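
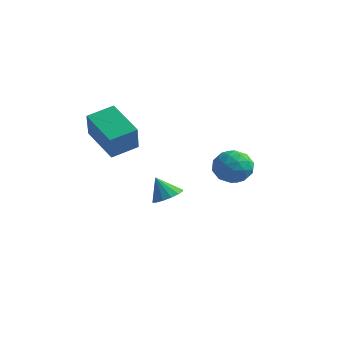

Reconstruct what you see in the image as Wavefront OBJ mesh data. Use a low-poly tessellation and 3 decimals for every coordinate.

v -2.491 -3.826 3.27
v -1.967 -4.533 4.654
v -1.94 -2.618 3.678
v -1.415 -3.325 5.062
v -0.745 -4.315 2.358
v -0.22 -5.022 3.742
v -0.193 -3.107 2.766
v 0.331 -3.814 4.15
v -1.68 0.847 -2.035
v -1.072 0.355 -1.788
v -2.28 0.673 -0.905
v -0.955 0.745 -1.666
v -1.033 1.161 -1.642
v -1.283 1.494 -1.724
v -1.641 1.653 -1.889
v -2.008 1.596 -2.093
v -2.288 1.339 -2.282
v -2.405 0.949 -2.404
v -2.328 0.532 -2.427
v -2.077 0.2 -2.345
v -1.72 0.041 -2.18
v -1.352 0.098 -1.976
v 2.583 0.134 1.412
v 3.425 0.224 1.942
v 2.875 -1.444 1.218
v 3.717 -1.354 1.748
v 2.83 -1.257 2.198
v 2.65 -0.282 2.318
v 3.65 -0.938 0.842
v 3.47 0.037 0.962
v 4.084 -0.439 1.59
v 3.577 -0.635 2.428
v 2.723 -0.585 0.732
v 2.216 -0.781 1.57
v 2.979 0.317 1.694
v 3.321 -1.537 1.466
v 2.8 -1.48 1.73
v 3.295 -1.427 2.042
v 2.523 0.02 1.915
v 3.017 0.073 2.226
v 2.668 -0.797 2.377
v 3.283 -1.293 0.934
v 3.777 -1.24 1.245
v 3.005 0.207 1.118
v 3.5 0.26 1.43
v 3.632 -0.423 0.783
v 3.861 -0.019 1.799
v 4.032 -0.946 1.685
v 3.993 -0.702 1.152
v 3.887 -0.129 1.223
v 3.563 -0.135 2.291
v 3.734 -1.062 2.178
v 3.213 -1.005 2.442
v 3.107 -0.432 2.512
v 3.95 -0.524 2.085
v 2.566 -0.158 0.982
v 2.737 -1.085 0.869
v 3.193 -0.788 0.648
v 3.087 -0.215 0.718
v 2.268 -0.274 1.475
v 2.439 -1.201 1.361
v 2.413 -1.091 1.937
v 2.307 -0.518 2.008
v 2.35 -0.696 1.075
f 2 4 1
f 5 2 1
f 1 4 3
f 3 5 1
f 2 8 4
f 6 2 5
f 6 8 2
f 4 8 3
f 7 5 3
f 3 8 7
f 7 6 5
f 8 6 7
f 10 9 12
f 10 12 11
f 12 9 13
f 12 13 11
f 13 9 14
f 13 14 11
f 14 9 15
f 14 15 11
f 15 9 16
f 15 16 11
f 16 9 17
f 16 17 11
f 17 9 18
f 17 18 11
f 18 9 19
f 18 19 11
f 19 9 20
f 19 20 11
f 20 9 21
f 20 21 11
f 21 9 22
f 21 22 11
f 22 9 10
f 22 10 11
f 23 60 39
f 60 34 63
f 39 63 28
f 60 63 39
f 23 39 35
f 39 28 40
f 35 40 24
f 39 40 35
f 23 35 44
f 35 24 45
f 44 45 30
f 35 45 44
f 23 44 56
f 44 30 59
f 56 59 33
f 44 59 56
f 23 56 60
f 56 33 64
f 60 64 34
f 56 64 60
f 24 40 51
f 40 28 54
f 51 54 32
f 40 54 51
f 28 63 41
f 63 34 62
f 41 62 27
f 63 62 41
f 34 64 61
f 64 33 57
f 61 57 25
f 64 57 61
f 33 59 58
f 59 30 46
f 58 46 29
f 59 46 58
f 30 45 50
f 45 24 47
f 50 47 31
f 45 47 50
f 26 52 38
f 52 32 53
f 38 53 27
f 52 53 38
f 26 38 36
f 38 27 37
f 36 37 25
f 38 37 36
f 26 36 43
f 36 25 42
f 43 42 29
f 36 42 43
f 26 43 48
f 43 29 49
f 48 49 31
f 43 49 48
f 26 48 52
f 48 31 55
f 52 55 32
f 48 55 52
f 27 53 41
f 53 32 54
f 41 54 28
f 53 54 41
f 25 37 61
f 37 27 62
f 61 62 34
f 37 62 61
f 29 42 58
f 42 25 57
f 58 57 33
f 42 57 58
f 31 49 50
f 49 29 46
f 50 46 30
f 49 46 50
f 32 55 51
f 55 31 47
f 51 47 24
f 55 47 51



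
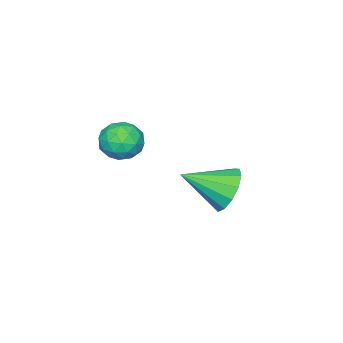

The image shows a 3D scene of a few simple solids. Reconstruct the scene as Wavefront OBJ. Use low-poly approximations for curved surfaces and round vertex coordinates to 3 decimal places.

v -0.806 3.361 -0.335
v -0.133 3.438 -1.071
v 0.246 2.099 0.495
v 0.014 3.817 -0.681
v -0.099 4.051 -0.181
v -0.437 4.066 0.27
v -0.892 3.857 0.529
v -1.319 3.491 0.514
v -1.584 3.083 0.229
v -1.601 2.763 -0.235
v -1.367 2.633 -0.73
v -0.954 2.734 -1.1
v -0.494 3.034 -1.227
v 2.941 2.546 3.215
v 3.691 2.557 3.546
v 2.749 1.323 3.694
v 3.499 1.334 4.025
v 2.911 1.82 4.326
v 3.03 2.576 4.03
v 3.41 1.304 3.21
v 3.529 2.06 2.914
v 3.981 1.79 3.543
v 3.673 2.108 4.232
v 2.767 1.772 3.008
v 2.459 2.09 3.697
v 3.333 2.659 3.339
v 3.107 1.221 3.901
v 2.761 1.507 4.078
v 3.202 1.513 4.273
v 2.944 2.67 3.623
v 3.385 2.676 3.818
v 2.926 2.243 4.276
v 3.055 1.204 3.422
v 3.496 1.21 3.617
v 3.238 2.367 2.967
v 3.679 2.373 3.162
v 3.514 1.637 2.964
v 3.945 2.214 3.531
v 3.832 1.496 3.812
v 3.779 1.478 3.333
v 3.849 1.922 3.16
v 3.763 2.402 3.937
v 3.65 1.683 4.218
v 3.304 1.968 4.395
v 3.374 2.413 4.221
v 3.934 1.951 3.934
v 2.79 2.197 3.022
v 2.677 1.478 3.303
v 3.066 1.467 3.019
v 3.136 1.912 2.845
v 2.608 2.384 3.428
v 2.495 1.666 3.709
v 2.591 1.958 4.08
v 2.661 2.402 3.907
v 2.506 1.929 3.306
f 2 1 4
f 2 4 3
f 4 1 5
f 4 5 3
f 5 1 6
f 5 6 3
f 6 1 7
f 6 7 3
f 7 1 8
f 7 8 3
f 8 1 9
f 8 9 3
f 9 1 10
f 9 10 3
f 10 1 11
f 10 11 3
f 11 1 12
f 11 12 3
f 12 1 13
f 12 13 3
f 13 1 2
f 13 2 3
f 14 51 30
f 51 25 54
f 30 54 19
f 51 54 30
f 14 30 26
f 30 19 31
f 26 31 15
f 30 31 26
f 14 26 35
f 26 15 36
f 35 36 21
f 26 36 35
f 14 35 47
f 35 21 50
f 47 50 24
f 35 50 47
f 14 47 51
f 47 24 55
f 51 55 25
f 47 55 51
f 15 31 42
f 31 19 45
f 42 45 23
f 31 45 42
f 19 54 32
f 54 25 53
f 32 53 18
f 54 53 32
f 25 55 52
f 55 24 48
f 52 48 16
f 55 48 52
f 24 50 49
f 50 21 37
f 49 37 20
f 50 37 49
f 21 36 41
f 36 15 38
f 41 38 22
f 36 38 41
f 17 43 29
f 43 23 44
f 29 44 18
f 43 44 29
f 17 29 27
f 29 18 28
f 27 28 16
f 29 28 27
f 17 27 34
f 27 16 33
f 34 33 20
f 27 33 34
f 17 34 39
f 34 20 40
f 39 40 22
f 34 40 39
f 17 39 43
f 39 22 46
f 43 46 23
f 39 46 43
f 18 44 32
f 44 23 45
f 32 45 19
f 44 45 32
f 16 28 52
f 28 18 53
f 52 53 25
f 28 53 52
f 20 33 49
f 33 16 48
f 49 48 24
f 33 48 49
f 22 40 41
f 40 20 37
f 41 37 21
f 40 37 41
f 23 46 42
f 46 22 38
f 42 38 15
f 46 38 42



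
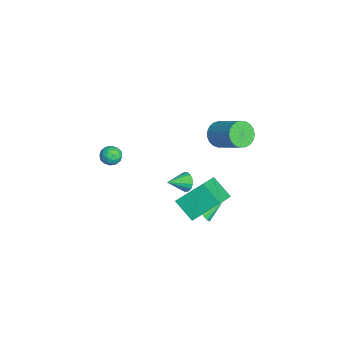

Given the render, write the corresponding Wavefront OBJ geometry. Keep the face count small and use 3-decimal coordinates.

v 1.061 2.596 2.807
v 1.66 2.47 2.204
v 2.959 3.537 3.269
v 2.359 3.664 3.873
v 1.504 2.772 2.091
v 2.803 3.839 3.157
v 1.272 3.043 2.103
v 2.57 4.11 3.169
v 1.003 3.237 2.236
v 2.301 4.304 3.302
v 0.744 3.321 2.469
v 2.042 4.388 3.534
v 0.539 3.279 2.759
v 1.838 4.346 3.825
v 0.425 3.119 3.058
v 1.724 4.186 4.124
v 0.421 2.869 3.314
v 1.72 3.936 4.379
v 0.528 2.572 3.482
v 1.826 3.639 4.547
v 0.726 2.279 3.533
v 2.025 3.346 4.599
v 0.983 2.041 3.459
v 2.281 3.108 4.524
v 1.253 1.899 3.272
v 2.551 2.966 4.338
v 1.489 1.878 3.005
v 2.788 2.945 4.07
v 1.652 1.981 2.703
v 2.95 3.048 3.769
v 1.712 2.19 2.42
v 3.011 3.257 3.486
v 1.523 1.712 -3.702
v 2.114 1.68 -3.435
v 1.297 2.748 -3.078
v 2.156 1.859 -3.717
v 2.027 1.998 -3.995
v 1.764 2.061 -4.194
v 1.435 2.03 -4.262
v 1.131 1.914 -4.179
v 0.931 1.744 -3.969
v 0.89 1.565 -3.687
v 1.018 1.426 -3.409
v 1.282 1.363 -3.209
v 1.61 1.394 -3.142
v 1.915 1.51 -3.225
v -0.755 -2.857 -0.392
v -0.283 -2.681 0.07
v -0.637 -3.919 -0.11
v -0.165 -3.743 0.352
v -0.819 -3.571 0.45
v -0.892 -2.914 0.275
v -0.028 -3.686 -0.315
v -0.101 -3.029 -0.49
v 0.166 -3.193 0.117
v -0.322 -3.122 0.59
v -0.598 -3.478 -0.63
v -1.086 -3.407 -0.157
v -0.53 -2.675 -0.186
v -0.39 -3.925 0.146
v -0.775 -3.823 0.203
v -0.497 -3.72 0.475
v -0.888 -2.813 -0.065
v -0.61 -2.709 0.206
v -0.925 -3.232 0.429
v -0.31 -3.891 -0.246
v -0.032 -3.787 0.025
v -0.423 -2.88 -0.515
v -0.145 -2.777 -0.243
v 0.005 -3.368 -0.469
v 0.012 -2.874 0.113
v 0.082 -3.498 0.28
v 0.162 -3.464 -0.113
v 0.119 -3.078 -0.215
v -0.275 -2.832 0.391
v -0.205 -3.456 0.557
v -0.59 -3.355 0.615
v -0.633 -2.969 0.512
v -0.011 -3.133 0.419
v -0.715 -3.144 -0.597
v -0.645 -3.768 -0.431
v -0.287 -3.631 -0.552
v -0.33 -3.245 -0.655
v -1.002 -3.102 -0.32
v -0.932 -3.726 -0.153
v -1.039 -3.522 0.175
v -1.082 -3.136 0.073
v -0.909 -3.467 -0.459
v -1.923 0.998 -3.996
v -1.576 0.901 -4.573
v -1.417 -0.118 -3.504
v -1.361 1.089 -4.367
v -1.296 1.253 -4.062
v -1.4 1.348 -3.74
v -1.643 1.35 -3.486
v -1.962 1.257 -3.369
v -2.27 1.095 -3.419
v -2.485 0.906 -3.625
v -2.55 0.743 -3.93
v -2.446 0.647 -4.252
v -2.203 0.646 -4.506
v -1.884 0.739 -4.624
v 1.802 0.75 -1.648
v 1.707 2.249 -0.342
v 2.72 1.602 -2.56
v 2.626 3.101 -1.254
v 3.474 -0.001 -0.666
v 3.38 1.498 0.64
v 4.393 0.851 -1.578
v 4.298 2.35 -0.272
f 2 1 5
f 2 5 3
f 3 5 6
f 3 6 4
f 5 1 7
f 5 7 6
f 6 7 8
f 6 8 4
f 7 1 9
f 7 9 8
f 8 9 10
f 8 10 4
f 9 1 11
f 9 11 10
f 10 11 12
f 10 12 4
f 11 1 13
f 11 13 12
f 12 13 14
f 12 14 4
f 13 1 15
f 13 15 14
f 14 15 16
f 14 16 4
f 15 1 17
f 15 17 16
f 16 17 18
f 16 18 4
f 17 1 19
f 17 19 18
f 18 19 20
f 18 20 4
f 19 1 21
f 19 21 20
f 20 21 22
f 20 22 4
f 21 1 23
f 21 23 22
f 22 23 24
f 22 24 4
f 23 1 25
f 23 25 24
f 24 25 26
f 24 26 4
f 25 1 27
f 25 27 26
f 26 27 28
f 26 28 4
f 27 1 29
f 27 29 28
f 28 29 30
f 28 30 4
f 29 1 31
f 29 31 30
f 30 31 32
f 30 32 4
f 31 1 2
f 31 2 32
f 32 2 3
f 32 3 4
f 34 33 36
f 34 36 35
f 36 33 37
f 36 37 35
f 37 33 38
f 37 38 35
f 38 33 39
f 38 39 35
f 39 33 40
f 39 40 35
f 40 33 41
f 40 41 35
f 41 33 42
f 41 42 35
f 42 33 43
f 42 43 35
f 43 33 44
f 43 44 35
f 44 33 45
f 44 45 35
f 45 33 46
f 45 46 35
f 46 33 34
f 46 34 35
f 47 84 63
f 84 58 87
f 63 87 52
f 84 87 63
f 47 63 59
f 63 52 64
f 59 64 48
f 63 64 59
f 47 59 68
f 59 48 69
f 68 69 54
f 59 69 68
f 47 68 80
f 68 54 83
f 80 83 57
f 68 83 80
f 47 80 84
f 80 57 88
f 84 88 58
f 80 88 84
f 48 64 75
f 64 52 78
f 75 78 56
f 64 78 75
f 52 87 65
f 87 58 86
f 65 86 51
f 87 86 65
f 58 88 85
f 88 57 81
f 85 81 49
f 88 81 85
f 57 83 82
f 83 54 70
f 82 70 53
f 83 70 82
f 54 69 74
f 69 48 71
f 74 71 55
f 69 71 74
f 50 76 62
f 76 56 77
f 62 77 51
f 76 77 62
f 50 62 60
f 62 51 61
f 60 61 49
f 62 61 60
f 50 60 67
f 60 49 66
f 67 66 53
f 60 66 67
f 50 67 72
f 67 53 73
f 72 73 55
f 67 73 72
f 50 72 76
f 72 55 79
f 76 79 56
f 72 79 76
f 51 77 65
f 77 56 78
f 65 78 52
f 77 78 65
f 49 61 85
f 61 51 86
f 85 86 58
f 61 86 85
f 53 66 82
f 66 49 81
f 82 81 57
f 66 81 82
f 55 73 74
f 73 53 70
f 74 70 54
f 73 70 74
f 56 79 75
f 79 55 71
f 75 71 48
f 79 71 75
f 90 89 92
f 90 92 91
f 92 89 93
f 92 93 91
f 93 89 94
f 93 94 91
f 94 89 95
f 94 95 91
f 95 89 96
f 95 96 91
f 96 89 97
f 96 97 91
f 97 89 98
f 97 98 91
f 98 89 99
f 98 99 91
f 99 89 100
f 99 100 91
f 100 89 101
f 100 101 91
f 101 89 102
f 101 102 91
f 102 89 90
f 102 90 91
f 104 106 103
f 107 104 103
f 103 106 105
f 105 107 103
f 104 110 106
f 108 104 107
f 108 110 104
f 106 110 105
f 109 107 105
f 105 110 109
f 109 108 107
f 110 108 109



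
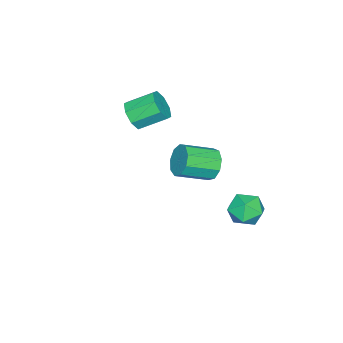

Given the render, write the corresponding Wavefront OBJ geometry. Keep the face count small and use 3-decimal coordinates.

v -0.856 -3.109 1.71
v -0.155 -3.191 2.418
v -0.883 -1.812 3.298
v -1.584 -1.731 2.59
v 0.054 -2.72 1.853
v -0.674 -1.341 2.732
v -0.27 -2.477 1.203
v -0.998 -1.098 2.083
v -0.938 -2.604 0.851
v -1.666 -1.226 1.731
v -1.557 -3.028 1.002
v -2.285 -1.649 1.882
v -1.766 -3.499 1.568
v -2.494 -2.12 2.447
v -1.442 -3.742 2.217
v -2.17 -2.363 3.097
v -0.774 -3.614 2.569
v -1.502 -2.236 3.449
v -1.37 3.63 -2.905
v -0.904 4.411 -2.192
v 0.244 3.529 -3.848
v 0.71 4.31 -3.135
v 0.456 3.251 -2.746
v -0.541 3.313 -2.163
v -0.119 4.627 -3.877
v -1.116 4.689 -3.294
v -0.13 5.027 -2.792
v 0.225 4.177 -2.093
v -0.885 3.763 -3.947
v -0.53 2.913 -3.248
v 3.101 3.673 3.128
v 3.642 3.727 2.313
v 4.86 2.461 3.036
v 4.319 2.407 3.852
v 3.851 4.183 2.758
v 5.069 2.917 3.481
v 3.71 4.4 3.376
v 4.928 3.134 4.099
v 3.283 4.277 3.878
v 4.501 3.011 4.602
v 2.772 3.871 4.03
v 3.99 2.605 4.753
v 2.414 3.373 3.76
v 3.632 2.107 4.483
v 2.378 3.015 3.194
v 3.596 1.749 3.917
v 2.68 2.965 2.598
v 3.898 1.699 3.321
v 3.179 3.246 2.25
v 4.397 1.98 2.973
f 2 1 5
f 2 5 3
f 3 5 6
f 3 6 4
f 5 1 7
f 5 7 6
f 6 7 8
f 6 8 4
f 7 1 9
f 7 9 8
f 8 9 10
f 8 10 4
f 9 1 11
f 9 11 10
f 10 11 12
f 10 12 4
f 11 1 13
f 11 13 12
f 12 13 14
f 12 14 4
f 13 1 15
f 13 15 14
f 14 15 16
f 14 16 4
f 15 1 17
f 15 17 16
f 16 17 18
f 16 18 4
f 17 1 2
f 17 2 18
f 18 2 3
f 18 3 4
f 19 30 24
f 19 24 20
f 19 20 26
f 19 26 29
f 19 29 30
f 20 24 28
f 24 30 23
f 30 29 21
f 29 26 25
f 26 20 27
f 22 28 23
f 22 23 21
f 22 21 25
f 22 25 27
f 22 27 28
f 23 28 24
f 21 23 30
f 25 21 29
f 27 25 26
f 28 27 20
f 32 31 35
f 32 35 33
f 33 35 36
f 33 36 34
f 35 31 37
f 35 37 36
f 36 37 38
f 36 38 34
f 37 31 39
f 37 39 38
f 38 39 40
f 38 40 34
f 39 31 41
f 39 41 40
f 40 41 42
f 40 42 34
f 41 31 43
f 41 43 42
f 42 43 44
f 42 44 34
f 43 31 45
f 43 45 44
f 44 45 46
f 44 46 34
f 45 31 47
f 45 47 46
f 46 47 48
f 46 48 34
f 47 31 49
f 47 49 48
f 48 49 50
f 48 50 34
f 49 31 32
f 49 32 50
f 50 32 33
f 50 33 34



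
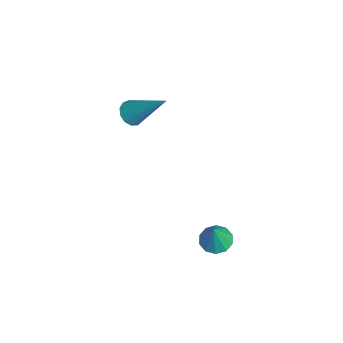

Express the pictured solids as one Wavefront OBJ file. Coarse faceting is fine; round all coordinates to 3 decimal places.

v 2.842 1.514 -2.832
v 3.222 1.045 -3.044
v 3.258 1.326 -1.668
v 3.424 1.384 -3.062
v 3.405 1.773 -2.992
v 3.17 2.063 -2.86
v 2.81 2.143 -2.718
v 2.462 1.983 -2.619
v 2.259 1.644 -2.602
v 2.278 1.256 -2.672
v 2.513 0.966 -2.803
v 2.874 0.885 -2.945
v -0.933 -0.904 1.63
v -0.483 -1.254 1.615
v -0.007 0.224 3.07
v -0.426 -1.024 1.398
v -0.53 -0.756 1.255
v -0.762 -0.535 1.231
v -1.048 -0.432 1.334
v -1.298 -0.478 1.531
v -1.431 -0.66 1.759
v -1.406 -0.92 1.947
v -1.231 -1.174 2.034
v -0.961 -1.343 1.993
v -0.682 -1.373 1.837
f 2 1 4
f 2 4 3
f 4 1 5
f 4 5 3
f 5 1 6
f 5 6 3
f 6 1 7
f 6 7 3
f 7 1 8
f 7 8 3
f 8 1 9
f 8 9 3
f 9 1 10
f 9 10 3
f 10 1 11
f 10 11 3
f 11 1 12
f 11 12 3
f 12 1 2
f 12 2 3
f 14 13 16
f 14 16 15
f 16 13 17
f 16 17 15
f 17 13 18
f 17 18 15
f 18 13 19
f 18 19 15
f 19 13 20
f 19 20 15
f 20 13 21
f 20 21 15
f 21 13 22
f 21 22 15
f 22 13 23
f 22 23 15
f 23 13 24
f 23 24 15
f 24 13 25
f 24 25 15
f 25 13 14
f 25 14 15



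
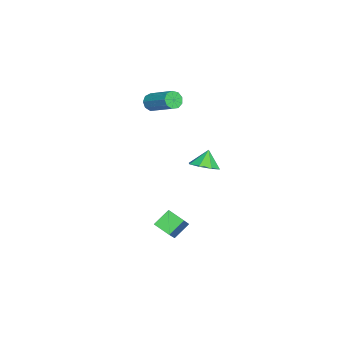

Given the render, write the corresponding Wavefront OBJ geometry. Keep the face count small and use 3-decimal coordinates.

v -0.901 0.448 2.057
v -0.511 0.458 1.655
v 0.37 1.782 2.54
v -0.019 1.772 2.943
v -0.794 0.703 1.57
v 0.087 2.027 2.455
v -1.126 0.828 1.714
v -0.245 2.152 2.599
v -1.353 0.776 2.018
v -0.472 2.1 2.903
v -1.368 0.57 2.34
v -0.487 1.894 3.226
v -1.164 0.307 2.531
v -0.283 1.631 3.416
v -0.837 0.11 2.5
v 0.044 1.434 3.385
v -0.54 0.072 2.261
v 0.341 1.395 3.147
v -0.411 0.209 1.928
v 0.47 1.533 2.813
v 2.474 2.36 -3.754
v 4.071 2.465 -2.334
v 2.786 3.193 -4.166
v 4.383 3.298 -2.746
v 3.117 1.782 -4.434
v 4.714 1.887 -3.014
v 3.429 2.615 -4.846
v 5.026 2.72 -3.426
v 1.92 3.756 -0.381
v 2.515 4.248 -0.105
v 1.42 3.864 0.501
v 2.06 4.564 -0.401
v 1.524 4.406 -0.685
v 1.219 3.868 -0.792
v 1.325 3.264 -0.658
v 1.78 2.948 -0.362
v 2.316 3.106 -0.077
v 2.621 3.644 0.029
f 2 1 5
f 2 5 3
f 3 5 6
f 3 6 4
f 5 1 7
f 5 7 6
f 6 7 8
f 6 8 4
f 7 1 9
f 7 9 8
f 8 9 10
f 8 10 4
f 9 1 11
f 9 11 10
f 10 11 12
f 10 12 4
f 11 1 13
f 11 13 12
f 12 13 14
f 12 14 4
f 13 1 15
f 13 15 14
f 14 15 16
f 14 16 4
f 15 1 17
f 15 17 16
f 16 17 18
f 16 18 4
f 17 1 19
f 17 19 18
f 18 19 20
f 18 20 4
f 19 1 2
f 19 2 20
f 20 2 3
f 20 3 4
f 22 24 21
f 25 22 21
f 21 24 23
f 23 25 21
f 22 28 24
f 26 22 25
f 26 28 22
f 24 28 23
f 27 25 23
f 23 28 27
f 27 26 25
f 28 26 27
f 30 29 32
f 30 32 31
f 32 29 33
f 32 33 31
f 33 29 34
f 33 34 31
f 34 29 35
f 34 35 31
f 35 29 36
f 35 36 31
f 36 29 37
f 36 37 31
f 37 29 38
f 37 38 31
f 38 29 30
f 38 30 31



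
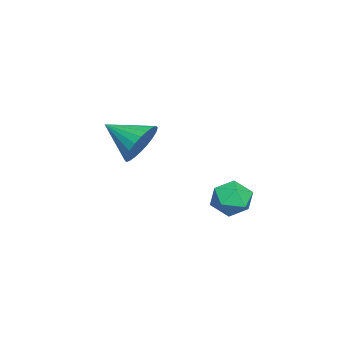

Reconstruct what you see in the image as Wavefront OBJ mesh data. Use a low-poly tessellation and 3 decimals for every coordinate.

v 3.151 2.427 1.801
v 3.541 1.97 1.183
v 1.959 2.39 1.077
v 2.349 1.933 0.459
v 2.203 1.578 1.231
v 2.94 1.6 1.678
v 2.56 2.76 0.582
v 3.297 2.782 1.029
v 3.176 2.175 0.429
v 2.955 1.445 0.83
v 2.545 2.915 1.43
v 2.324 2.185 1.831
v 0.427 -1.687 2.464
v 0.788 -2.173 1.643
v 0.093 -3.173 3.196
v 1.118 -2.139 1.864
v 1.342 -2.035 2.176
v 1.427 -1.879 2.532
v 1.36 -1.693 2.877
v 1.15 -1.507 3.16
v 0.831 -1.348 3.336
v 0.45 -1.24 3.38
v 0.066 -1.201 3.284
v -0.263 -1.236 3.063
v -0.487 -1.339 2.751
v -0.572 -1.496 2.395
v -0.505 -1.681 2.05
v -0.296 -1.868 1.767
v 0.023 -2.027 1.591
v 0.404 -2.134 1.547
f 1 12 6
f 1 6 2
f 1 2 8
f 1 8 11
f 1 11 12
f 2 6 10
f 6 12 5
f 12 11 3
f 11 8 7
f 8 2 9
f 4 10 5
f 4 5 3
f 4 3 7
f 4 7 9
f 4 9 10
f 5 10 6
f 3 5 12
f 7 3 11
f 9 7 8
f 10 9 2
f 14 13 16
f 14 16 15
f 16 13 17
f 16 17 15
f 17 13 18
f 17 18 15
f 18 13 19
f 18 19 15
f 19 13 20
f 19 20 15
f 20 13 21
f 20 21 15
f 21 13 22
f 21 22 15
f 22 13 23
f 22 23 15
f 23 13 24
f 23 24 15
f 24 13 25
f 24 25 15
f 25 13 26
f 25 26 15
f 26 13 27
f 26 27 15
f 27 13 28
f 27 28 15
f 28 13 29
f 28 29 15
f 29 13 30
f 29 30 15
f 30 13 14
f 30 14 15



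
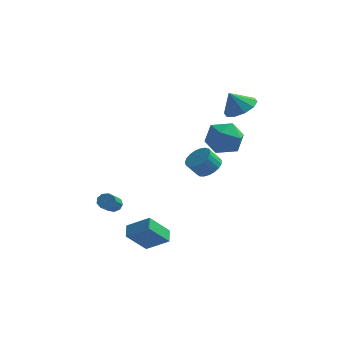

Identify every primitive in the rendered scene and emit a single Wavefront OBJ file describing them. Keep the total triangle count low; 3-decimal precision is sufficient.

v 0.405 -4.598 -3.606
v 1.673 -4.604 -2.805
v 0.18 -3.85 -3.246
v 1.448 -3.856 -2.444
v 1.212 -3.744 -4.876
v 2.48 -3.75 -4.074
v 0.987 -2.996 -4.515
v 2.255 -3.002 -3.714
v -1.235 -1.959 -2.856
v -0.719 -1.896 -2.835
v -0.589 -3.319 -1.842
v -1.105 -3.381 -1.864
v -0.874 -1.723 -2.566
v -0.744 -3.146 -1.573
v -1.198 -1.659 -2.433
v -1.067 -3.082 -1.44
v -1.539 -1.736 -2.498
v -1.408 -3.159 -1.505
v -1.738 -1.917 -2.731
v -1.608 -3.34 -1.738
v -1.702 -2.117 -3.022
v -1.571 -3.54 -2.03
v -1.447 -2.243 -3.236
v -1.317 -3.666 -2.244
v -1.094 -2.236 -3.273
v -0.963 -3.659 -2.28
v -0.806 -2.099 -3.114
v -0.676 -3.522 -2.121
v 2.922 1.799 -1.21
v 3.437 1.136 -1.187
v 2.914 0.758 -0.346
v 2.398 1.421 -0.37
v 3.603 1.364 -0.981
v 3.08 0.987 -0.14
v 3.651 1.667 -0.815
v 3.128 1.29 0.026
v 3.573 1.994 -0.717
v 3.05 1.616 0.124
v 3.383 2.286 -0.705
v 2.859 1.909 0.136
v 3.112 2.494 -0.78
v 2.589 2.117 0.061
v 2.809 2.582 -0.929
v 2.286 2.205 -0.088
v 2.525 2.534 -1.127
v 2.002 2.157 -0.286
v 2.31 2.36 -1.34
v 1.787 1.982 -0.499
v 2.201 2.088 -1.53
v 1.677 1.711 -0.689
v 2.216 1.766 -1.665
v 1.692 1.389 -0.824
v 2.353 1.45 -1.721
v 1.83 1.073 -0.88
v 2.589 1.194 -1.689
v 2.065 0.817 -0.848
v 2.882 1.043 -1.574
v 2.358 0.665 -0.733
v 3.182 1.022 -1.397
v 2.658 0.645 -0.556
v 4.258 3.182 2.91
v 5.141 3.332 3.418
v 3.662 2.898 4.03
v 4.831 3.888 3.394
v 4.302 4.173 3.184
v 3.756 4.08 2.87
v 3.402 3.644 2.571
v 3.375 3.031 2.402
v 3.685 2.475 2.426
v 4.214 2.19 2.636
v 4.76 2.283 2.95
v 5.114 2.719 3.249
v 3.844 2.323 0.471
v 4.706 2.251 1.301
v 2.974 0.769 1.239
v 3.836 0.697 2.069
v 3.056 1.607 2.092
v 3.594 2.568 1.617
v 4.086 0.452 0.923
v 4.624 1.413 0.448
v 4.855 1.094 1.58
v 4.219 1.808 2.303
v 3.461 1.212 0.237
v 2.825 1.926 0.96
f 2 4 1
f 5 2 1
f 1 4 3
f 3 5 1
f 2 8 4
f 6 2 5
f 6 8 2
f 4 8 3
f 7 5 3
f 3 8 7
f 7 6 5
f 8 6 7
f 10 9 13
f 10 13 11
f 11 13 14
f 11 14 12
f 13 9 15
f 13 15 14
f 14 15 16
f 14 16 12
f 15 9 17
f 15 17 16
f 16 17 18
f 16 18 12
f 17 9 19
f 17 19 18
f 18 19 20
f 18 20 12
f 19 9 21
f 19 21 20
f 20 21 22
f 20 22 12
f 21 9 23
f 21 23 22
f 22 23 24
f 22 24 12
f 23 9 25
f 23 25 24
f 24 25 26
f 24 26 12
f 25 9 27
f 25 27 26
f 26 27 28
f 26 28 12
f 27 9 10
f 27 10 28
f 28 10 11
f 28 11 12
f 30 29 33
f 30 33 31
f 31 33 34
f 31 34 32
f 33 29 35
f 33 35 34
f 34 35 36
f 34 36 32
f 35 29 37
f 35 37 36
f 36 37 38
f 36 38 32
f 37 29 39
f 37 39 38
f 38 39 40
f 38 40 32
f 39 29 41
f 39 41 40
f 40 41 42
f 40 42 32
f 41 29 43
f 41 43 42
f 42 43 44
f 42 44 32
f 43 29 45
f 43 45 44
f 44 45 46
f 44 46 32
f 45 29 47
f 45 47 46
f 46 47 48
f 46 48 32
f 47 29 49
f 47 49 48
f 48 49 50
f 48 50 32
f 49 29 51
f 49 51 50
f 50 51 52
f 50 52 32
f 51 29 53
f 51 53 52
f 52 53 54
f 52 54 32
f 53 29 55
f 53 55 54
f 54 55 56
f 54 56 32
f 55 29 57
f 55 57 56
f 56 57 58
f 56 58 32
f 57 29 59
f 57 59 58
f 58 59 60
f 58 60 32
f 59 29 30
f 59 30 60
f 60 30 31
f 60 31 32
f 62 61 64
f 62 64 63
f 64 61 65
f 64 65 63
f 65 61 66
f 65 66 63
f 66 61 67
f 66 67 63
f 67 61 68
f 67 68 63
f 68 61 69
f 68 69 63
f 69 61 70
f 69 70 63
f 70 61 71
f 70 71 63
f 71 61 72
f 71 72 63
f 72 61 62
f 72 62 63
f 73 84 78
f 73 78 74
f 73 74 80
f 73 80 83
f 73 83 84
f 74 78 82
f 78 84 77
f 84 83 75
f 83 80 79
f 80 74 81
f 76 82 77
f 76 77 75
f 76 75 79
f 76 79 81
f 76 81 82
f 77 82 78
f 75 77 84
f 79 75 83
f 81 79 80
f 82 81 74



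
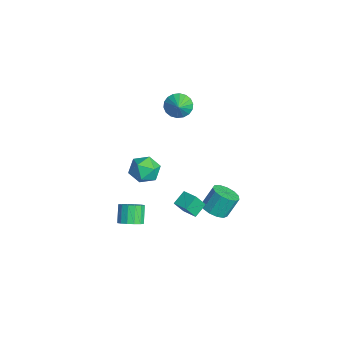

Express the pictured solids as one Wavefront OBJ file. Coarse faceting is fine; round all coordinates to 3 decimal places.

v 2.293 -4.029 -4.389
v 2.832 -3.617 -4.069
v 2.086 -3.34 -3.171
v 1.547 -3.751 -3.491
v 2.642 -3.371 -4.302
v 1.897 -3.094 -3.403
v 2.359 -3.301 -4.559
v 1.614 -3.024 -3.66
v 2.058 -3.426 -4.77
v 1.313 -3.149 -3.871
v 1.82 -3.713 -4.879
v 1.075 -3.435 -3.98
v 1.709 -4.084 -4.857
v 0.963 -3.806 -3.958
v 1.754 -4.44 -4.709
v 1.008 -4.163 -3.811
v 1.943 -4.686 -4.477
v 1.198 -4.409 -3.578
v 2.226 -4.756 -4.22
v 1.481 -4.479 -3.321
v 2.527 -4.631 -4.009
v 1.782 -4.354 -3.11
v 2.765 -4.345 -3.9
v 2.02 -4.067 -3.001
v 2.877 -3.974 -3.922
v 2.131 -3.696 -3.023
v 2.426 -3.057 1.142
v 2.976 -3.009 0.373
v 3.484 -3.911 1.847
v 4.034 -3.863 1.078
v 3.885 -3.089 1.603
v 3.232 -2.562 1.167
v 3.228 -4.358 1.053
v 2.575 -3.831 0.617
v 3.472 -3.813 0.319
v 3.879 -3.029 0.659
v 2.581 -3.891 1.561
v 2.988 -3.107 1.901
v 2.499 -0.478 -2.993
v 2.571 -1.047 -2.078
v 3.386 -0.057 -2.801
v 3.457 -0.626 -1.886
v 2.943 -1.194 -3.474
v 3.014 -1.763 -2.559
v 3.829 -0.773 -3.282
v 3.901 -1.342 -2.367
v 0.531 -0.747 3.586
v 0.946 -0.947 2.92
v 1.389 -0.993 4.194
v 1.02 -0.597 2.958
v 0.997 -0.276 3.12
v 0.882 -0.048 3.375
v 0.697 0.042 3.671
v 0.48 -0.025 3.951
v 0.273 -0.235 4.158
v 0.117 -0.546 4.252
v 0.043 -0.897 4.214
v 0.065 -1.218 4.052
v 0.18 -1.445 3.797
v 0.365 -1.535 3.501
v 0.582 -1.468 3.221
v 0.789 -1.258 3.014
v 2.789 0.635 -4.029
v 3.293 1.234 -4.336
v 3.155 1.963 -3.137
v 2.651 1.365 -2.831
v 2.852 1.354 -4.459
v 2.714 2.083 -3.26
v 2.391 1.246 -4.447
v 2.254 1.976 -3.248
v 2.057 0.945 -4.302
v 1.919 1.674 -3.103
v 1.955 0.545 -4.07
v 1.817 1.274 -2.871
v 2.117 0.174 -3.826
v 1.98 0.903 -2.627
v 2.493 -0.051 -3.646
v 2.356 0.678 -2.447
v 2.963 -0.058 -3.588
v 2.825 0.672 -2.389
v 3.377 0.156 -3.67
v 3.24 0.885 -2.471
v 3.605 0.521 -3.866
v 3.467 1.251 -2.668
v 3.573 0.923 -4.115
v 3.436 1.653 -2.916
f 2 1 5
f 2 5 3
f 3 5 6
f 3 6 4
f 5 1 7
f 5 7 6
f 6 7 8
f 6 8 4
f 7 1 9
f 7 9 8
f 8 9 10
f 8 10 4
f 9 1 11
f 9 11 10
f 10 11 12
f 10 12 4
f 11 1 13
f 11 13 12
f 12 13 14
f 12 14 4
f 13 1 15
f 13 15 14
f 14 15 16
f 14 16 4
f 15 1 17
f 15 17 16
f 16 17 18
f 16 18 4
f 17 1 19
f 17 19 18
f 18 19 20
f 18 20 4
f 19 1 21
f 19 21 20
f 20 21 22
f 20 22 4
f 21 1 23
f 21 23 22
f 22 23 24
f 22 24 4
f 23 1 25
f 23 25 24
f 24 25 26
f 24 26 4
f 25 1 2
f 25 2 26
f 26 2 3
f 26 3 4
f 27 38 32
f 27 32 28
f 27 28 34
f 27 34 37
f 27 37 38
f 28 32 36
f 32 38 31
f 38 37 29
f 37 34 33
f 34 28 35
f 30 36 31
f 30 31 29
f 30 29 33
f 30 33 35
f 30 35 36
f 31 36 32
f 29 31 38
f 33 29 37
f 35 33 34
f 36 35 28
f 40 42 39
f 43 40 39
f 39 42 41
f 41 43 39
f 40 46 42
f 44 40 43
f 44 46 40
f 42 46 41
f 45 43 41
f 41 46 45
f 45 44 43
f 46 44 45
f 48 47 50
f 48 50 49
f 50 47 51
f 50 51 49
f 51 47 52
f 51 52 49
f 52 47 53
f 52 53 49
f 53 47 54
f 53 54 49
f 54 47 55
f 54 55 49
f 55 47 56
f 55 56 49
f 56 47 57
f 56 57 49
f 57 47 58
f 57 58 49
f 58 47 59
f 58 59 49
f 59 47 60
f 59 60 49
f 60 47 61
f 60 61 49
f 61 47 62
f 61 62 49
f 62 47 48
f 62 48 49
f 64 63 67
f 64 67 65
f 65 67 68
f 65 68 66
f 67 63 69
f 67 69 68
f 68 69 70
f 68 70 66
f 69 63 71
f 69 71 70
f 70 71 72
f 70 72 66
f 71 63 73
f 71 73 72
f 72 73 74
f 72 74 66
f 73 63 75
f 73 75 74
f 74 75 76
f 74 76 66
f 75 63 77
f 75 77 76
f 76 77 78
f 76 78 66
f 77 63 79
f 77 79 78
f 78 79 80
f 78 80 66
f 79 63 81
f 79 81 80
f 80 81 82
f 80 82 66
f 81 63 83
f 81 83 82
f 82 83 84
f 82 84 66
f 83 63 85
f 83 85 84
f 84 85 86
f 84 86 66
f 85 63 64
f 85 64 86
f 86 64 65
f 86 65 66



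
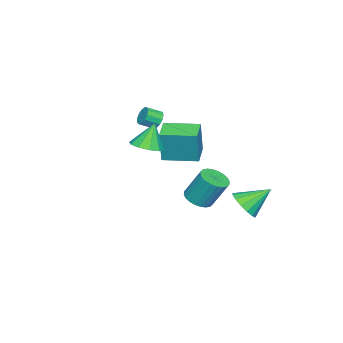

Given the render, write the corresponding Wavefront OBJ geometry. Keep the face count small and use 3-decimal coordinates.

v -1.815 -1.965 0.199
v -1.447 -1.924 2.347
v -2.435 0.061 0.266
v -2.066 0.103 2.414
v -0.394 -1.523 -0.054
v -0.025 -1.481 2.094
v -1.013 0.504 0.013
v -0.645 0.545 2.161
v -3.324 2.274 -4.24
v -2.613 2.047 -3.446
v -4.236 3.546 -3.06
v -2.382 2.476 -3.731
v -2.404 2.851 -4.152
v -2.672 3.072 -4.596
v -3.115 3.078 -4.946
v -3.614 2.87 -5.106
v -4.036 2.501 -5.034
v -4.266 2.072 -4.75
v -4.245 1.697 -4.329
v -3.976 1.476 -3.884
v -3.533 1.47 -3.535
v -3.034 1.679 -3.375
v 0.313 1.101 -2.152
v 1.084 0.697 -1.885
v 0.977 1.655 -0.122
v 0.207 2.059 -0.388
v 1.21 0.991 -2.038
v 1.103 1.95 -0.275
v 1.199 1.303 -2.208
v 1.092 2.262 -0.445
v 1.053 1.584 -2.37
v 0.946 2.542 -0.606
v 0.795 1.791 -2.498
v 0.688 2.75 -0.734
v 0.463 1.893 -2.573
v 0.357 2.852 -0.81
v 0.109 1.875 -2.585
v 0.002 2.833 -0.821
v -0.214 1.738 -2.53
v -0.321 2.697 -0.767
v -0.457 1.505 -2.418
v -0.564 2.463 -0.655
v -0.583 1.21 -2.265
v -0.69 2.169 -0.502
v -0.572 0.898 -2.095
v -0.679 1.857 -0.332
v -0.426 0.618 -1.934
v -0.533 1.576 -0.17
v -0.168 0.41 -1.806
v -0.275 1.369 -0.042
v 0.163 0.308 -1.73
v 0.057 1.267 0.033
v 0.518 0.327 -1.719
v 0.411 1.285 0.045
v 0.841 0.463 -1.773
v 0.734 1.422 -0.01
v -4.167 -3.643 1.08
v -3.806 -3.716 0.52
v -3.233 -4.409 0.98
v -3.593 -4.337 1.54
v -3.637 -3.444 0.721
v -3.064 -4.137 1.18
v -3.637 -3.235 1.035
v -3.064 -3.928 1.495
v -3.805 -3.156 1.364
v -3.232 -3.849 1.824
v -4.088 -3.232 1.603
v -3.514 -3.925 2.062
v -4.395 -3.438 1.675
v -3.822 -4.131 2.135
v -4.63 -3.709 1.559
v -4.057 -4.402 2.019
v -4.718 -3.96 1.291
v -4.145 -4.653 1.75
v -4.631 -4.11 0.956
v -4.058 -4.803 1.415
v -4.396 -4.112 0.66
v -3.823 -4.805 1.12
v -4.089 -3.965 0.498
v -3.515 -4.658 0.957
v 2.938 -0.746 2.694
v 3.878 -0.76 3.005
v 2.422 -0.514 4.266
v 3.731 -0.181 2.871
v 3.282 0.182 2.67
v 2.701 0.19 2.478
v 2.211 -0.159 2.369
v 1.998 -0.732 2.384
v 2.144 -1.311 2.518
v 2.594 -1.674 2.719
v 3.175 -1.683 2.911
v 3.665 -1.334 3.02
f 2 4 1
f 5 2 1
f 1 4 3
f 3 5 1
f 2 8 4
f 6 2 5
f 6 8 2
f 4 8 3
f 7 5 3
f 3 8 7
f 7 6 5
f 8 6 7
f 10 9 12
f 10 12 11
f 12 9 13
f 12 13 11
f 13 9 14
f 13 14 11
f 14 9 15
f 14 15 11
f 15 9 16
f 15 16 11
f 16 9 17
f 16 17 11
f 17 9 18
f 17 18 11
f 18 9 19
f 18 19 11
f 19 9 20
f 19 20 11
f 20 9 21
f 20 21 11
f 21 9 22
f 21 22 11
f 22 9 10
f 22 10 11
f 24 23 27
f 24 27 25
f 25 27 28
f 25 28 26
f 27 23 29
f 27 29 28
f 28 29 30
f 28 30 26
f 29 23 31
f 29 31 30
f 30 31 32
f 30 32 26
f 31 23 33
f 31 33 32
f 32 33 34
f 32 34 26
f 33 23 35
f 33 35 34
f 34 35 36
f 34 36 26
f 35 23 37
f 35 37 36
f 36 37 38
f 36 38 26
f 37 23 39
f 37 39 38
f 38 39 40
f 38 40 26
f 39 23 41
f 39 41 40
f 40 41 42
f 40 42 26
f 41 23 43
f 41 43 42
f 42 43 44
f 42 44 26
f 43 23 45
f 43 45 44
f 44 45 46
f 44 46 26
f 45 23 47
f 45 47 46
f 46 47 48
f 46 48 26
f 47 23 49
f 47 49 48
f 48 49 50
f 48 50 26
f 49 23 51
f 49 51 50
f 50 51 52
f 50 52 26
f 51 23 53
f 51 53 52
f 52 53 54
f 52 54 26
f 53 23 55
f 53 55 54
f 54 55 56
f 54 56 26
f 55 23 24
f 55 24 56
f 56 24 25
f 56 25 26
f 58 57 61
f 58 61 59
f 59 61 62
f 59 62 60
f 61 57 63
f 61 63 62
f 62 63 64
f 62 64 60
f 63 57 65
f 63 65 64
f 64 65 66
f 64 66 60
f 65 57 67
f 65 67 66
f 66 67 68
f 66 68 60
f 67 57 69
f 67 69 68
f 68 69 70
f 68 70 60
f 69 57 71
f 69 71 70
f 70 71 72
f 70 72 60
f 71 57 73
f 71 73 72
f 72 73 74
f 72 74 60
f 73 57 75
f 73 75 74
f 74 75 76
f 74 76 60
f 75 57 77
f 75 77 76
f 76 77 78
f 76 78 60
f 77 57 79
f 77 79 78
f 78 79 80
f 78 80 60
f 79 57 58
f 79 58 80
f 80 58 59
f 80 59 60
f 82 81 84
f 82 84 83
f 84 81 85
f 84 85 83
f 85 81 86
f 85 86 83
f 86 81 87
f 86 87 83
f 87 81 88
f 87 88 83
f 88 81 89
f 88 89 83
f 89 81 90
f 89 90 83
f 90 81 91
f 90 91 83
f 91 81 92
f 91 92 83
f 92 81 82
f 92 82 83



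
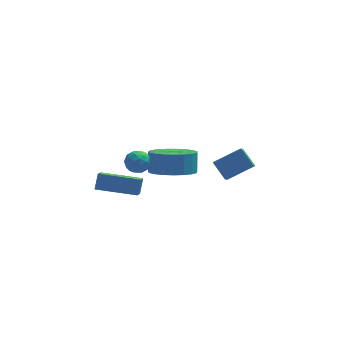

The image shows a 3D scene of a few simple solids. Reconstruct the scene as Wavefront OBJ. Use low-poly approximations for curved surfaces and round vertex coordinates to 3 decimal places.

v -2.917 -0.011 -3.116
v -2.723 0.449 -2.453
v -2.682 1.24 -4.052
v -2.488 1.7 -3.389
v -1.092 -0.5 -3.311
v -0.898 -0.04 -2.648
v -0.857 0.751 -4.247
v -0.663 1.211 -3.584
v 3.243 1.916 -4.623
v 3.042 1.306 -4.098
v 2.785 2.636 -3.961
v 2.585 2.026 -3.436
v 4.535 2.094 -3.924
v 4.335 1.484 -3.399
v 4.078 2.814 -3.262
v 3.877 2.204 -2.737
v -0.994 1.174 -2.55
v -0.428 1.084 -2.263
v -1.432 0.496 -1.897
v -0.866 0.406 -1.61
v -1.171 0.967 -1.548
v -0.9 1.386 -1.952
v -0.96 0.194 -2.208
v -0.689 0.613 -2.612
v -0.406 0.478 -2.052
v -0.537 0.956 -1.644
v -1.323 0.624 -2.516
v -1.454 1.102 -2.108
v -0.673 1.188 -2.464
v -1.187 0.392 -1.696
v -1.367 0.722 -1.66
v -1.034 0.668 -1.491
v -0.95 1.366 -2.281
v -0.617 1.313 -2.112
v -1.054 1.244 -1.692
v -1.243 0.267 -2.048
v -0.91 0.214 -1.879
v -0.826 0.912 -2.669
v -0.493 0.858 -2.5
v -0.806 0.336 -2.468
v -0.327 0.779 -2.171
v -0.584 0.381 -1.788
v -0.64 0.257 -2.139
v -0.481 0.503 -2.376
v -0.403 1.06 -1.932
v -0.661 0.662 -1.548
v -0.84 0.991 -1.511
v -0.681 1.237 -1.748
v -0.391 0.704 -1.808
v -1.199 0.918 -2.612
v -1.457 0.52 -2.228
v -1.179 0.343 -2.412
v -1.02 0.589 -2.649
v -1.276 1.199 -2.372
v -1.533 0.801 -1.989
v -1.379 1.077 -1.784
v -1.22 1.323 -2.021
v -1.469 0.876 -2.352
v 0.572 0.443 -2.644
v 1.585 0.062 -2.51
v 1.66 0.596 -1.563
v 0.648 0.977 -1.696
v 1.658 0.449 -2.734
v 1.734 0.983 -1.787
v 1.544 0.835 -2.942
v 1.62 1.369 -1.995
v 1.262 1.153 -3.099
v 1.338 1.687 -2.152
v 0.861 1.349 -3.177
v 0.937 1.883 -2.23
v 0.409 1.387 -3.163
v 0.485 1.921 -2.216
v -0.014 1.263 -3.059
v 0.062 1.797 -2.112
v -0.336 0.997 -2.883
v -0.26 1.531 -1.936
v -0.501 0.635 -2.666
v -0.425 1.169 -1.719
v -0.48 0.24 -2.445
v -0.404 0.774 -1.497
v -0.278 -0.12 -2.258
v -0.202 0.414 -1.311
v 0.072 -0.383 -2.138
v 0.148 0.151 -1.191
v 0.508 -0.503 -2.105
v 0.584 0.031 -1.158
v 0.955 -0.459 -2.166
v 1.031 0.075 -1.219
v 1.336 -0.259 -2.309
v 1.411 0.275 -1.362
f 2 4 1
f 5 2 1
f 1 4 3
f 3 5 1
f 2 8 4
f 6 2 5
f 6 8 2
f 4 8 3
f 7 5 3
f 3 8 7
f 7 6 5
f 8 6 7
f 10 12 9
f 13 10 9
f 9 12 11
f 11 13 9
f 10 16 12
f 14 10 13
f 14 16 10
f 12 16 11
f 15 13 11
f 11 16 15
f 15 14 13
f 16 14 15
f 17 54 33
f 54 28 57
f 33 57 22
f 54 57 33
f 17 33 29
f 33 22 34
f 29 34 18
f 33 34 29
f 17 29 38
f 29 18 39
f 38 39 24
f 29 39 38
f 17 38 50
f 38 24 53
f 50 53 27
f 38 53 50
f 17 50 54
f 50 27 58
f 54 58 28
f 50 58 54
f 18 34 45
f 34 22 48
f 45 48 26
f 34 48 45
f 22 57 35
f 57 28 56
f 35 56 21
f 57 56 35
f 28 58 55
f 58 27 51
f 55 51 19
f 58 51 55
f 27 53 52
f 53 24 40
f 52 40 23
f 53 40 52
f 24 39 44
f 39 18 41
f 44 41 25
f 39 41 44
f 20 46 32
f 46 26 47
f 32 47 21
f 46 47 32
f 20 32 30
f 32 21 31
f 30 31 19
f 32 31 30
f 20 30 37
f 30 19 36
f 37 36 23
f 30 36 37
f 20 37 42
f 37 23 43
f 42 43 25
f 37 43 42
f 20 42 46
f 42 25 49
f 46 49 26
f 42 49 46
f 21 47 35
f 47 26 48
f 35 48 22
f 47 48 35
f 19 31 55
f 31 21 56
f 55 56 28
f 31 56 55
f 23 36 52
f 36 19 51
f 52 51 27
f 36 51 52
f 25 43 44
f 43 23 40
f 44 40 24
f 43 40 44
f 26 49 45
f 49 25 41
f 45 41 18
f 49 41 45
f 60 59 63
f 60 63 61
f 61 63 64
f 61 64 62
f 63 59 65
f 63 65 64
f 64 65 66
f 64 66 62
f 65 59 67
f 65 67 66
f 66 67 68
f 66 68 62
f 67 59 69
f 67 69 68
f 68 69 70
f 68 70 62
f 69 59 71
f 69 71 70
f 70 71 72
f 70 72 62
f 71 59 73
f 71 73 72
f 72 73 74
f 72 74 62
f 73 59 75
f 73 75 74
f 74 75 76
f 74 76 62
f 75 59 77
f 75 77 76
f 76 77 78
f 76 78 62
f 77 59 79
f 77 79 78
f 78 79 80
f 78 80 62
f 79 59 81
f 79 81 80
f 80 81 82
f 80 82 62
f 81 59 83
f 81 83 82
f 82 83 84
f 82 84 62
f 83 59 85
f 83 85 84
f 84 85 86
f 84 86 62
f 85 59 87
f 85 87 86
f 86 87 88
f 86 88 62
f 87 59 89
f 87 89 88
f 88 89 90
f 88 90 62
f 89 59 60
f 89 60 90
f 90 60 61
f 90 61 62



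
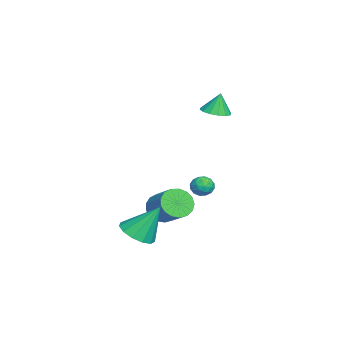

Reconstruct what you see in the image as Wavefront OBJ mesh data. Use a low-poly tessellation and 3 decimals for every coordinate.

v 1.572 -0.16 -3.942
v 2.482 0.181 -4.128
v 1.508 0.94 -2.238
v 2.129 0.537 -4.372
v 1.598 0.672 -4.478
v 1.059 0.543 -4.415
v 0.683 0.191 -4.202
v 0.589 -0.273 -3.906
v 0.807 -0.701 -3.622
v 1.268 -0.957 -3.44
v 1.825 -0.96 -3.417
v 2.302 -0.709 -3.561
v 2.547 -0.284 -3.826
v -3.087 3.146 2.244
v -2.327 3.323 2.263
v -3.173 3.394 3.416
v -2.513 3.671 2.176
v -2.853 3.878 2.107
v -3.256 3.889 2.075
v -3.613 3.701 2.088
v -3.829 3.364 2.144
v -3.846 2.969 2.226
v -3.66 2.622 2.313
v -3.32 2.415 2.382
v -2.918 2.404 2.414
v -2.561 2.592 2.401
v -2.345 2.928 2.345
v -1.559 0.733 -3.675
v -0.913 0.192 -3.992
v 0.185 1.006 -3.141
v -0.461 1.547 -2.825
v -0.928 0.513 -4.279
v 0.17 1.327 -3.428
v -1.088 0.884 -4.427
v 0.01 1.698 -3.577
v -1.356 1.221 -4.404
v -0.258 2.035 -3.553
v -1.67 1.446 -4.214
v -0.572 2.26 -3.363
v -1.959 1.507 -3.9
v -0.861 2.321 -3.049
v -2.156 1.391 -3.535
v -1.058 2.206 -2.684
v -2.216 1.125 -3.202
v -1.119 1.939 -2.351
v -2.126 0.768 -2.978
v -1.028 1.582 -2.127
v -1.906 0.404 -2.913
v -0.808 1.218 -2.062
v -1.606 0.115 -3.023
v -0.508 0.929 -2.172
v -1.296 -0.033 -3.283
v -0.198 0.781 -2.432
v -1.045 -0.005 -3.632
v 0.053 0.809 -2.781
v -2.169 3.176 -2.199
v -1.638 2.945 -1.923
v -2.302 2.275 -2.697
v -1.771 2.044 -2.421
v -2.294 2.154 -2.067
v -2.212 2.711 -1.759
v -1.728 2.509 -2.861
v -1.646 3.066 -2.553
v -1.365 2.533 -2.332
v -1.716 2.314 -1.841
v -2.224 2.906 -2.779
v -2.575 2.687 -2.288
v -1.892 3.14 -2.018
v -2.048 2.08 -2.602
v -2.356 2.145 -2.395
v -2.044 2.009 -2.232
v -2.229 3.002 -1.921
v -1.917 2.866 -1.759
v -2.303 2.402 -1.844
v -2.023 2.354 -2.861
v -1.711 2.218 -2.699
v -1.896 3.211 -2.388
v -1.584 3.075 -2.225
v -1.637 2.818 -2.776
v -1.419 2.762 -2.095
v -1.498 2.232 -2.388
v -1.472 2.505 -2.646
v -1.424 2.833 -2.466
v -1.625 2.633 -1.807
v -1.703 2.103 -2.1
v -2.011 2.168 -1.892
v -1.963 2.495 -1.711
v -1.465 2.391 -2.047
v -2.237 3.117 -2.52
v -2.315 2.587 -2.813
v -1.977 2.725 -2.909
v -1.929 3.052 -2.728
v -2.442 2.988 -2.232
v -2.521 2.458 -2.525
v -2.516 2.387 -2.154
v -2.468 2.715 -1.974
v -2.475 2.829 -2.573
f 2 1 4
f 2 4 3
f 4 1 5
f 4 5 3
f 5 1 6
f 5 6 3
f 6 1 7
f 6 7 3
f 7 1 8
f 7 8 3
f 8 1 9
f 8 9 3
f 9 1 10
f 9 10 3
f 10 1 11
f 10 11 3
f 11 1 12
f 11 12 3
f 12 1 13
f 12 13 3
f 13 1 2
f 13 2 3
f 15 14 17
f 15 17 16
f 17 14 18
f 17 18 16
f 18 14 19
f 18 19 16
f 19 14 20
f 19 20 16
f 20 14 21
f 20 21 16
f 21 14 22
f 21 22 16
f 22 14 23
f 22 23 16
f 23 14 24
f 23 24 16
f 24 14 25
f 24 25 16
f 25 14 26
f 25 26 16
f 26 14 27
f 26 27 16
f 27 14 15
f 27 15 16
f 29 28 32
f 29 32 30
f 30 32 33
f 30 33 31
f 32 28 34
f 32 34 33
f 33 34 35
f 33 35 31
f 34 28 36
f 34 36 35
f 35 36 37
f 35 37 31
f 36 28 38
f 36 38 37
f 37 38 39
f 37 39 31
f 38 28 40
f 38 40 39
f 39 40 41
f 39 41 31
f 40 28 42
f 40 42 41
f 41 42 43
f 41 43 31
f 42 28 44
f 42 44 43
f 43 44 45
f 43 45 31
f 44 28 46
f 44 46 45
f 45 46 47
f 45 47 31
f 46 28 48
f 46 48 47
f 47 48 49
f 47 49 31
f 48 28 50
f 48 50 49
f 49 50 51
f 49 51 31
f 50 28 52
f 50 52 51
f 51 52 53
f 51 53 31
f 52 28 54
f 52 54 53
f 53 54 55
f 53 55 31
f 54 28 29
f 54 29 55
f 55 29 30
f 55 30 31
f 56 93 72
f 93 67 96
f 72 96 61
f 93 96 72
f 56 72 68
f 72 61 73
f 68 73 57
f 72 73 68
f 56 68 77
f 68 57 78
f 77 78 63
f 68 78 77
f 56 77 89
f 77 63 92
f 89 92 66
f 77 92 89
f 56 89 93
f 89 66 97
f 93 97 67
f 89 97 93
f 57 73 84
f 73 61 87
f 84 87 65
f 73 87 84
f 61 96 74
f 96 67 95
f 74 95 60
f 96 95 74
f 67 97 94
f 97 66 90
f 94 90 58
f 97 90 94
f 66 92 91
f 92 63 79
f 91 79 62
f 92 79 91
f 63 78 83
f 78 57 80
f 83 80 64
f 78 80 83
f 59 85 71
f 85 65 86
f 71 86 60
f 85 86 71
f 59 71 69
f 71 60 70
f 69 70 58
f 71 70 69
f 59 69 76
f 69 58 75
f 76 75 62
f 69 75 76
f 59 76 81
f 76 62 82
f 81 82 64
f 76 82 81
f 59 81 85
f 81 64 88
f 85 88 65
f 81 88 85
f 60 86 74
f 86 65 87
f 74 87 61
f 86 87 74
f 58 70 94
f 70 60 95
f 94 95 67
f 70 95 94
f 62 75 91
f 75 58 90
f 91 90 66
f 75 90 91
f 64 82 83
f 82 62 79
f 83 79 63
f 82 79 83
f 65 88 84
f 88 64 80
f 84 80 57
f 88 80 84



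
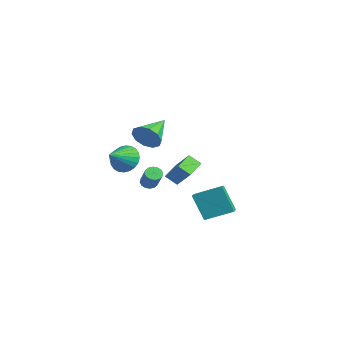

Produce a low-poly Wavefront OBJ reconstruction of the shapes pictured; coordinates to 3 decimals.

v 1.72 -2.352 2.351
v 2.278 -2.347 3.193
v 0.44 -0.828 3.189
v 2.519 -1.927 2.799
v 2.456 -1.67 2.234
v 2.111 -1.674 1.714
v 1.617 -1.936 1.437
v 1.163 -2.358 1.509
v 0.921 -2.777 1.903
v 0.985 -3.034 2.468
v 1.329 -3.031 2.989
v 1.823 -2.768 3.266
v -0.799 -1.442 -2.259
v -0.407 -1.51 -2.653
v 0.731 -1.546 -1.515
v 0.339 -1.478 -1.121
v -0.431 -1.223 -2.62
v 0.707 -1.259 -1.482
v -0.554 -0.995 -2.49
v 0.585 -1.031 -1.352
v -0.742 -0.886 -2.298
v 0.396 -0.922 -1.16
v -0.946 -0.927 -2.096
v 0.193 -0.963 -0.958
v -1.11 -1.105 -1.937
v 0.028 -1.141 -0.799
v -1.191 -1.374 -1.865
v -0.053 -1.41 -0.727
v -1.167 -1.661 -1.898
v -0.029 -1.697 -0.76
v -1.045 -1.889 -2.028
v 0.094 -1.925 -0.89
v -0.856 -1.998 -2.22
v 0.282 -2.034 -1.082
v -0.653 -1.957 -2.422
v 0.486 -1.993 -1.284
v -0.488 -1.779 -2.581
v 0.65 -1.815 -1.443
v 0.948 1.623 -4.987
v 0.259 1.078 -3.179
v 1.612 3.272 -4.237
v 0.923 2.727 -2.429
v 1.717 1.233 -4.811
v 1.028 0.688 -3.003
v 2.381 2.882 -4.061
v 1.692 2.337 -2.253
v -4.046 -1.992 -1.349
v -3.264 -1.913 -2.118
v -3.154 -3.268 -0.571
v -3.121 -1.634 -1.824
v -3.12 -1.41 -1.458
v -3.259 -1.274 -1.075
v -3.518 -1.248 -0.734
v -3.858 -1.335 -0.487
v -4.227 -1.522 -0.371
v -4.567 -1.781 -0.403
v -4.829 -2.072 -0.58
v -4.972 -2.351 -0.873
v -4.973 -2.575 -1.239
v -4.834 -2.71 -1.622
v -4.575 -2.737 -1.963
v -4.235 -2.65 -2.21
v -3.866 -2.463 -2.327
v -3.526 -2.204 -2.294
v 3.141 -0.266 -0.302
v 2.788 -0.893 0.302
v 4.137 0.209 0.772
v 3.783 -0.418 1.377
v 4.097 -1.242 -0.757
v 3.743 -1.869 -0.152
v 5.092 -0.767 0.318
v 4.739 -1.394 0.922
f 2 1 4
f 2 4 3
f 4 1 5
f 4 5 3
f 5 1 6
f 5 6 3
f 6 1 7
f 6 7 3
f 7 1 8
f 7 8 3
f 8 1 9
f 8 9 3
f 9 1 10
f 9 10 3
f 10 1 11
f 10 11 3
f 11 1 12
f 11 12 3
f 12 1 2
f 12 2 3
f 14 13 17
f 14 17 15
f 15 17 18
f 15 18 16
f 17 13 19
f 17 19 18
f 18 19 20
f 18 20 16
f 19 13 21
f 19 21 20
f 20 21 22
f 20 22 16
f 21 13 23
f 21 23 22
f 22 23 24
f 22 24 16
f 23 13 25
f 23 25 24
f 24 25 26
f 24 26 16
f 25 13 27
f 25 27 26
f 26 27 28
f 26 28 16
f 27 13 29
f 27 29 28
f 28 29 30
f 28 30 16
f 29 13 31
f 29 31 30
f 30 31 32
f 30 32 16
f 31 13 33
f 31 33 32
f 32 33 34
f 32 34 16
f 33 13 35
f 33 35 34
f 34 35 36
f 34 36 16
f 35 13 37
f 35 37 36
f 36 37 38
f 36 38 16
f 37 13 14
f 37 14 38
f 38 14 15
f 38 15 16
f 40 42 39
f 43 40 39
f 39 42 41
f 41 43 39
f 40 46 42
f 44 40 43
f 44 46 40
f 42 46 41
f 45 43 41
f 41 46 45
f 45 44 43
f 46 44 45
f 48 47 50
f 48 50 49
f 50 47 51
f 50 51 49
f 51 47 52
f 51 52 49
f 52 47 53
f 52 53 49
f 53 47 54
f 53 54 49
f 54 47 55
f 54 55 49
f 55 47 56
f 55 56 49
f 56 47 57
f 56 57 49
f 57 47 58
f 57 58 49
f 58 47 59
f 58 59 49
f 59 47 60
f 59 60 49
f 60 47 61
f 60 61 49
f 61 47 62
f 61 62 49
f 62 47 63
f 62 63 49
f 63 47 64
f 63 64 49
f 64 47 48
f 64 48 49
f 66 68 65
f 69 66 65
f 65 68 67
f 67 69 65
f 66 72 68
f 70 66 69
f 70 72 66
f 68 72 67
f 71 69 67
f 67 72 71
f 71 70 69
f 72 70 71



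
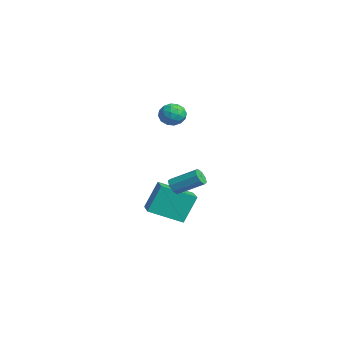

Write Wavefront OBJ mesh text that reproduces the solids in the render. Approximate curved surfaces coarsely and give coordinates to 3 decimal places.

v -0.072 -1.462 -3.349
v -0.27 -0.675 -1.753
v 0.423 0.291 -4.152
v 0.225 1.077 -2.556
v 1.535 -1.757 -3.004
v 1.337 -0.971 -1.408
v 2.03 -0.005 -3.807
v 1.832 0.782 -2.211
v 0.983 0.104 3.467
v 1.529 -0.016 2.957
v 1.411 -0.824 4.143
v 1.957 -0.944 3.633
v 1.969 -0.318 4.059
v 1.704 0.255 3.642
v 1.236 -1.095 3.458
v 0.971 -0.522 3.041
v 1.685 -0.757 2.951
v 2.138 -0.277 3.323
v 0.802 -0.563 3.777
v 1.255 -0.083 4.149
v 1.218 0.125 3.153
v 1.722 -0.965 3.947
v 1.728 -0.598 4.198
v 2.049 -0.668 3.898
v 1.321 0.284 3.555
v 1.642 0.214 3.255
v 1.9 0.036 3.903
v 1.298 -1.054 3.845
v 1.619 -1.124 3.545
v 0.891 -0.172 3.202
v 1.212 -0.242 2.902
v 1.04 -0.876 3.197
v 1.631 -0.381 2.849
v 1.883 -0.926 3.247
v 1.459 -1.015 3.144
v 1.304 -0.678 2.899
v 1.897 -0.099 3.068
v 2.149 -0.644 3.465
v 2.156 -0.276 3.716
v 2 0.061 3.47
v 1.989 -0.534 3.065
v 0.791 -0.196 3.635
v 1.043 -0.741 4.032
v 0.94 -0.901 3.63
v 0.784 -0.564 3.384
v 1.057 0.086 3.853
v 1.309 -0.459 4.251
v 1.636 -0.162 4.201
v 1.481 0.175 3.956
v 0.951 -0.306 4.035
v 2.792 -0.761 -0.909
v 3.13 -1.095 -0.675
v 3.786 0.127 0.123
v 3.448 0.461 -0.111
v 3.276 -0.946 -1.023
v 3.931 0.276 -0.225
v 3.138 -0.688 -1.304
v 3.793 0.534 -0.506
v 2.798 -0.473 -1.354
v 3.453 0.749 -0.556
v 2.454 -0.427 -1.143
v 3.11 0.795 -0.345
v 2.309 -0.576 -0.795
v 2.964 0.646 0.003
v 2.447 -0.834 -0.514
v 3.102 0.388 0.284
v 2.787 -1.049 -0.464
v 3.442 0.173 0.334
f 2 4 1
f 5 2 1
f 1 4 3
f 3 5 1
f 2 8 4
f 6 2 5
f 6 8 2
f 4 8 3
f 7 5 3
f 3 8 7
f 7 6 5
f 8 6 7
f 9 46 25
f 46 20 49
f 25 49 14
f 46 49 25
f 9 25 21
f 25 14 26
f 21 26 10
f 25 26 21
f 9 21 30
f 21 10 31
f 30 31 16
f 21 31 30
f 9 30 42
f 30 16 45
f 42 45 19
f 30 45 42
f 9 42 46
f 42 19 50
f 46 50 20
f 42 50 46
f 10 26 37
f 26 14 40
f 37 40 18
f 26 40 37
f 14 49 27
f 49 20 48
f 27 48 13
f 49 48 27
f 20 50 47
f 50 19 43
f 47 43 11
f 50 43 47
f 19 45 44
f 45 16 32
f 44 32 15
f 45 32 44
f 16 31 36
f 31 10 33
f 36 33 17
f 31 33 36
f 12 38 24
f 38 18 39
f 24 39 13
f 38 39 24
f 12 24 22
f 24 13 23
f 22 23 11
f 24 23 22
f 12 22 29
f 22 11 28
f 29 28 15
f 22 28 29
f 12 29 34
f 29 15 35
f 34 35 17
f 29 35 34
f 12 34 38
f 34 17 41
f 38 41 18
f 34 41 38
f 13 39 27
f 39 18 40
f 27 40 14
f 39 40 27
f 11 23 47
f 23 13 48
f 47 48 20
f 23 48 47
f 15 28 44
f 28 11 43
f 44 43 19
f 28 43 44
f 17 35 36
f 35 15 32
f 36 32 16
f 35 32 36
f 18 41 37
f 41 17 33
f 37 33 10
f 41 33 37
f 52 51 55
f 52 55 53
f 53 55 56
f 53 56 54
f 55 51 57
f 55 57 56
f 56 57 58
f 56 58 54
f 57 51 59
f 57 59 58
f 58 59 60
f 58 60 54
f 59 51 61
f 59 61 60
f 60 61 62
f 60 62 54
f 61 51 63
f 61 63 62
f 62 63 64
f 62 64 54
f 63 51 65
f 63 65 64
f 64 65 66
f 64 66 54
f 65 51 67
f 65 67 66
f 66 67 68
f 66 68 54
f 67 51 52
f 67 52 68
f 68 52 53
f 68 53 54



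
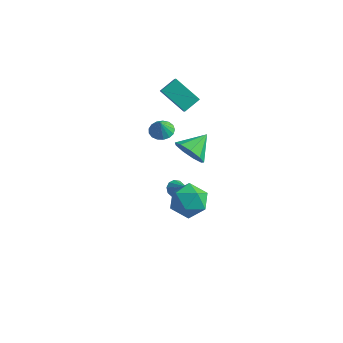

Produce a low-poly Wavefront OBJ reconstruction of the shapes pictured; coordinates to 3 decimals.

v 1.644 -3.717 2.346
v 2.379 -3.224 3.09
v 3.081 -4.536 1.47
v 3.816 -4.043 2.214
v 3.097 -4.874 2.576
v 2.209 -4.367 3.117
v 3.251 -3.393 1.443
v 2.363 -2.886 1.984
v 3.372 -3.023 2.532
v 3.277 -3.939 3.232
v 2.183 -3.821 1.328
v 2.088 -4.737 2.028
v -1.759 3.392 2.133
v -3.349 3.454 3.243
v -1.335 4.33 2.689
v -2.924 4.392 3.799
v -1.356 2.848 2.741
v -2.945 2.91 3.851
v -0.931 3.786 3.297
v -2.521 3.848 4.407
v -0.26 1.416 0.623
v 0.378 1.676 -0.182
v 0.1 2.804 1.357
v -0.293 1.918 -0.31
v -0.949 1.925 -0.001
v -1.283 1.695 0.6
v -1.138 1.334 1.212
v -0.583 1.011 1.549
v 0.124 0.879 1.452
v 0.65 0.997 0.968
v 0.751 1.312 0.323
v -0.775 0.824 -2.475
v -0.374 1.194 -2.726
v 0.115 0.476 -1.565
v -0.561 1.385 -2.469
v -0.83 1.362 -2.215
v -1.078 1.134 -2.06
v -1.21 0.788 -2.064
v -1.176 0.455 -2.224
v -0.989 0.264 -2.481
v -0.72 0.287 -2.735
v -0.472 0.515 -2.89
v -0.34 0.861 -2.887
v -3.374 3.667 -0.568
v -2.677 3.369 -0.703
v -3.306 3.373 0.428
v -2.606 3.717 -0.605
v -2.711 4.053 -0.498
v -2.968 4.302 -0.407
v -3.318 4.405 -0.353
v -3.68 4.339 -0.348
v -3.973 4.119 -0.393
v -4.128 3.796 -0.479
v -4.11 3.443 -0.584
v -3.924 3.142 -0.686
v -3.612 2.961 -0.761
v -3.245 2.942 -0.791
v -2.907 3.089 -0.77
f 1 12 6
f 1 6 2
f 1 2 8
f 1 8 11
f 1 11 12
f 2 6 10
f 6 12 5
f 12 11 3
f 11 8 7
f 8 2 9
f 4 10 5
f 4 5 3
f 4 3 7
f 4 7 9
f 4 9 10
f 5 10 6
f 3 5 12
f 7 3 11
f 9 7 8
f 10 9 2
f 14 16 13
f 17 14 13
f 13 16 15
f 15 17 13
f 14 20 16
f 18 14 17
f 18 20 14
f 16 20 15
f 19 17 15
f 15 20 19
f 19 18 17
f 20 18 19
f 22 21 24
f 22 24 23
f 24 21 25
f 24 25 23
f 25 21 26
f 25 26 23
f 26 21 27
f 26 27 23
f 27 21 28
f 27 28 23
f 28 21 29
f 28 29 23
f 29 21 30
f 29 30 23
f 30 21 31
f 30 31 23
f 31 21 22
f 31 22 23
f 33 32 35
f 33 35 34
f 35 32 36
f 35 36 34
f 36 32 37
f 36 37 34
f 37 32 38
f 37 38 34
f 38 32 39
f 38 39 34
f 39 32 40
f 39 40 34
f 40 32 41
f 40 41 34
f 41 32 42
f 41 42 34
f 42 32 43
f 42 43 34
f 43 32 33
f 43 33 34
f 45 44 47
f 45 47 46
f 47 44 48
f 47 48 46
f 48 44 49
f 48 49 46
f 49 44 50
f 49 50 46
f 50 44 51
f 50 51 46
f 51 44 52
f 51 52 46
f 52 44 53
f 52 53 46
f 53 44 54
f 53 54 46
f 54 44 55
f 54 55 46
f 55 44 56
f 55 56 46
f 56 44 57
f 56 57 46
f 57 44 58
f 57 58 46
f 58 44 45
f 58 45 46



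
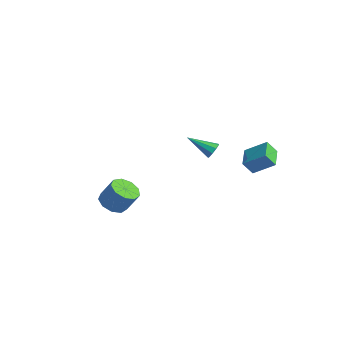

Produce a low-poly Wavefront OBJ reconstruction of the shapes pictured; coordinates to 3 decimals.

v -1.768 3.566 -3.613
v -1.386 3.508 -3.208
v -2.812 2.494 -2.787
v -1.621 3.799 -3.126
v -1.924 3.982 -3.272
v -2.155 3.97 -3.578
v -2.204 3.77 -3.9
v -2.049 3.474 -4.089
v -1.763 3.222 -4.055
v -1.479 3.131 -3.814
v -1.33 3.244 -3.48
v 4.213 2.382 -1.754
v 4.02 1.876 -1.01
v 3.171 3.123 -1.521
v 2.978 2.617 -0.777
v 5.002 3.243 -0.963
v 4.809 2.737 -0.219
v 3.96 3.984 -0.73
v 3.767 3.478 0.014
v 0.862 -3.931 -3.887
v 1.308 -3.352 -4.321
v 1.824 -2.87 -3.147
v 1.378 -3.449 -2.713
v 0.786 -3.137 -4.18
v 1.302 -2.655 -3.006
v 0.3 -3.294 -3.902
v 0.816 -2.811 -2.728
v 0.077 -3.749 -3.617
v 0.593 -3.266 -2.443
v 0.221 -4.289 -3.458
v 0.737 -3.807 -2.284
v 0.665 -4.662 -3.5
v 1.181 -4.18 -2.326
v 1.201 -4.693 -3.723
v 1.717 -4.211 -2.549
v 1.578 -4.368 -4.023
v 2.095 -3.885 -2.849
v 1.62 -3.838 -4.259
v 2.137 -3.356 -3.085
f 2 1 4
f 2 4 3
f 4 1 5
f 4 5 3
f 5 1 6
f 5 6 3
f 6 1 7
f 6 7 3
f 7 1 8
f 7 8 3
f 8 1 9
f 8 9 3
f 9 1 10
f 9 10 3
f 10 1 11
f 10 11 3
f 11 1 2
f 11 2 3
f 13 15 12
f 16 13 12
f 12 15 14
f 14 16 12
f 13 19 15
f 17 13 16
f 17 19 13
f 15 19 14
f 18 16 14
f 14 19 18
f 18 17 16
f 19 17 18
f 21 20 24
f 21 24 22
f 22 24 25
f 22 25 23
f 24 20 26
f 24 26 25
f 25 26 27
f 25 27 23
f 26 20 28
f 26 28 27
f 27 28 29
f 27 29 23
f 28 20 30
f 28 30 29
f 29 30 31
f 29 31 23
f 30 20 32
f 30 32 31
f 31 32 33
f 31 33 23
f 32 20 34
f 32 34 33
f 33 34 35
f 33 35 23
f 34 20 36
f 34 36 35
f 35 36 37
f 35 37 23
f 36 20 38
f 36 38 37
f 37 38 39
f 37 39 23
f 38 20 21
f 38 21 39
f 39 21 22
f 39 22 23



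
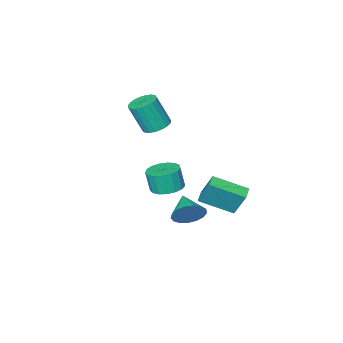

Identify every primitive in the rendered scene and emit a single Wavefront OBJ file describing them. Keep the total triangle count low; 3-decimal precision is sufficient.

v 1.523 -2.192 2.95
v 2.254 -1.769 2.86
v 2.809 -2.344 4.66
v 2.077 -2.768 4.75
v 2.044 -1.523 3.003
v 2.599 -2.099 4.804
v 1.744 -1.393 3.137
v 2.299 -1.969 4.938
v 1.405 -1.401 3.239
v 1.96 -1.977 5.039
v 1.087 -1.546 3.29
v 1.642 -2.122 5.091
v 0.844 -1.803 3.283
v 1.399 -2.379 5.084
v 0.719 -2.127 3.218
v 1.274 -2.703 5.019
v 0.732 -2.462 3.107
v 1.287 -3.038 4.907
v 0.882 -2.751 2.968
v 1.437 -3.326 4.769
v 1.143 -2.943 2.827
v 1.698 -3.518 4.627
v 1.469 -3.005 2.706
v 2.024 -3.58 4.507
v 1.805 -2.926 2.628
v 2.36 -3.502 4.428
v 2.092 -2.721 2.605
v 2.647 -3.297 4.406
v 2.28 -2.424 2.642
v 2.835 -3 4.443
v 2.338 -2.087 2.732
v 2.892 -2.663 4.533
v -1.478 1.186 -2.793
v -1.668 1.989 -1.104
v -0.884 1.706 -2.973
v -1.074 2.509 -1.284
v -0.026 -0.189 -1.976
v -0.216 0.614 -0.287
v 0.568 0.331 -2.156
v 0.378 1.134 -0.467
v 3.598 1.821 1.033
v 4.118 1.067 0.823
v 4.221 0.784 2.098
v 3.702 1.539 2.307
v 4.42 1.396 0.871
v 4.524 1.113 2.146
v 4.535 1.822 0.956
v 4.639 1.54 2.231
v 4.435 2.249 1.059
v 4.539 1.966 2.334
v 4.143 2.577 1.156
v 4.247 2.295 2.431
v 3.726 2.733 1.224
v 3.83 2.45 2.499
v 3.28 2.679 1.249
v 3.384 2.397 2.524
v 2.907 2.429 1.224
v 3.011 2.147 2.499
v 2.692 2.04 1.155
v 2.796 1.757 2.43
v 2.685 1.601 1.058
v 2.789 1.318 2.333
v 2.886 1.212 0.955
v 2.99 0.929 2.23
v 3.251 0.963 0.87
v 3.355 0.68 2.145
v 3.696 0.91 0.823
v 3.8 0.628 2.097
v 1.159 0.331 -3.029
v 1.441 -0.123 -3.897
v 0.621 -1.031 -2.491
v 1.834 -0.165 -3.61
v 2.072 -0.094 -3.19
v 2.101 0.075 -2.733
v 1.915 0.302 -2.344
v 1.555 0.537 -2.111
v 1.104 0.723 -2.089
v 0.666 0.821 -2.282
v 0.342 0.805 -2.646
v 0.204 0.682 -3.098
v 0.285 0.477 -3.534
v 0.567 0.24 -3.854
v 0.984 0.023 -3.985
f 2 1 5
f 2 5 3
f 3 5 6
f 3 6 4
f 5 1 7
f 5 7 6
f 6 7 8
f 6 8 4
f 7 1 9
f 7 9 8
f 8 9 10
f 8 10 4
f 9 1 11
f 9 11 10
f 10 11 12
f 10 12 4
f 11 1 13
f 11 13 12
f 12 13 14
f 12 14 4
f 13 1 15
f 13 15 14
f 14 15 16
f 14 16 4
f 15 1 17
f 15 17 16
f 16 17 18
f 16 18 4
f 17 1 19
f 17 19 18
f 18 19 20
f 18 20 4
f 19 1 21
f 19 21 20
f 20 21 22
f 20 22 4
f 21 1 23
f 21 23 22
f 22 23 24
f 22 24 4
f 23 1 25
f 23 25 24
f 24 25 26
f 24 26 4
f 25 1 27
f 25 27 26
f 26 27 28
f 26 28 4
f 27 1 29
f 27 29 28
f 28 29 30
f 28 30 4
f 29 1 31
f 29 31 30
f 30 31 32
f 30 32 4
f 31 1 2
f 31 2 32
f 32 2 3
f 32 3 4
f 34 36 33
f 37 34 33
f 33 36 35
f 35 37 33
f 34 40 36
f 38 34 37
f 38 40 34
f 36 40 35
f 39 37 35
f 35 40 39
f 39 38 37
f 40 38 39
f 42 41 45
f 42 45 43
f 43 45 46
f 43 46 44
f 45 41 47
f 45 47 46
f 46 47 48
f 46 48 44
f 47 41 49
f 47 49 48
f 48 49 50
f 48 50 44
f 49 41 51
f 49 51 50
f 50 51 52
f 50 52 44
f 51 41 53
f 51 53 52
f 52 53 54
f 52 54 44
f 53 41 55
f 53 55 54
f 54 55 56
f 54 56 44
f 55 41 57
f 55 57 56
f 56 57 58
f 56 58 44
f 57 41 59
f 57 59 58
f 58 59 60
f 58 60 44
f 59 41 61
f 59 61 60
f 60 61 62
f 60 62 44
f 61 41 63
f 61 63 62
f 62 63 64
f 62 64 44
f 63 41 65
f 63 65 64
f 64 65 66
f 64 66 44
f 65 41 67
f 65 67 66
f 66 67 68
f 66 68 44
f 67 41 42
f 67 42 68
f 68 42 43
f 68 43 44
f 70 69 72
f 70 72 71
f 72 69 73
f 72 73 71
f 73 69 74
f 73 74 71
f 74 69 75
f 74 75 71
f 75 69 76
f 75 76 71
f 76 69 77
f 76 77 71
f 77 69 78
f 77 78 71
f 78 69 79
f 78 79 71
f 79 69 80
f 79 80 71
f 80 69 81
f 80 81 71
f 81 69 82
f 81 82 71
f 82 69 83
f 82 83 71
f 83 69 70
f 83 70 71



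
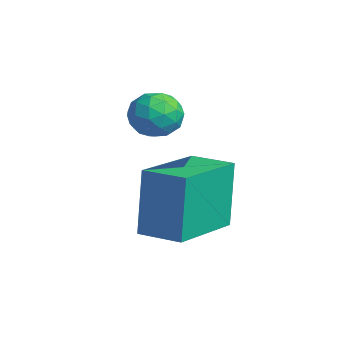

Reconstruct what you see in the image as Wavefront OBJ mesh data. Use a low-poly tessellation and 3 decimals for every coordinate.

v -1.827 4.362 -0.991
v -1.342 3.837 -1.207
v -2.478 3.523 -0.413
v -1.993 2.998 -0.629
v -1.787 3.515 -0.131
v -1.385 4.033 -0.488
v -2.435 3.327 -1.132
v -2.033 3.845 -1.489
v -1.718 3.197 -1.294
v -1.317 3.313 -0.675
v -2.503 4.047 -0.945
v -2.102 4.163 -0.326
v -1.528 4.173 -1.15
v -2.292 3.187 -0.47
v -2.171 3.491 -0.178
v -1.886 3.182 -0.304
v -1.553 4.288 -0.727
v -1.268 3.979 -0.854
v -1.529 3.79 -0.221
v -2.552 3.381 -0.766
v -2.267 3.072 -0.893
v -1.934 4.178 -1.316
v -1.649 3.869 -1.442
v -2.291 3.57 -1.399
v -1.463 3.488 -1.328
v -1.846 2.996 -0.988
v -2.106 3.189 -1.284
v -1.87 3.493 -1.494
v -1.228 3.556 -0.964
v -1.61 3.064 -0.624
v -1.489 3.367 -0.331
v -1.253 3.672 -0.541
v -1.449 3.181 -1.015
v -2.21 4.296 -0.996
v -2.592 3.804 -0.656
v -2.567 3.688 -1.079
v -2.331 3.993 -1.289
v -1.974 4.364 -0.632
v -2.357 3.872 -0.292
v -1.95 3.867 -0.126
v -1.714 4.171 -0.336
v -2.371 4.179 -0.605
v 0.442 2.396 -3.512
v 0.154 2.615 -1.595
v -0.862 4.111 -3.903
v -1.15 4.33 -1.987
v 1.39 3.13 -3.453
v 1.102 3.349 -1.537
v 0.086 4.845 -3.845
v -0.202 5.064 -1.928
f 1 38 17
f 38 12 41
f 17 41 6
f 38 41 17
f 1 17 13
f 17 6 18
f 13 18 2
f 17 18 13
f 1 13 22
f 13 2 23
f 22 23 8
f 13 23 22
f 1 22 34
f 22 8 37
f 34 37 11
f 22 37 34
f 1 34 38
f 34 11 42
f 38 42 12
f 34 42 38
f 2 18 29
f 18 6 32
f 29 32 10
f 18 32 29
f 6 41 19
f 41 12 40
f 19 40 5
f 41 40 19
f 12 42 39
f 42 11 35
f 39 35 3
f 42 35 39
f 11 37 36
f 37 8 24
f 36 24 7
f 37 24 36
f 8 23 28
f 23 2 25
f 28 25 9
f 23 25 28
f 4 30 16
f 30 10 31
f 16 31 5
f 30 31 16
f 4 16 14
f 16 5 15
f 14 15 3
f 16 15 14
f 4 14 21
f 14 3 20
f 21 20 7
f 14 20 21
f 4 21 26
f 21 7 27
f 26 27 9
f 21 27 26
f 4 26 30
f 26 9 33
f 30 33 10
f 26 33 30
f 5 31 19
f 31 10 32
f 19 32 6
f 31 32 19
f 3 15 39
f 15 5 40
f 39 40 12
f 15 40 39
f 7 20 36
f 20 3 35
f 36 35 11
f 20 35 36
f 9 27 28
f 27 7 24
f 28 24 8
f 27 24 28
f 10 33 29
f 33 9 25
f 29 25 2
f 33 25 29
f 44 46 43
f 47 44 43
f 43 46 45
f 45 47 43
f 44 50 46
f 48 44 47
f 48 50 44
f 46 50 45
f 49 47 45
f 45 50 49
f 49 48 47
f 50 48 49



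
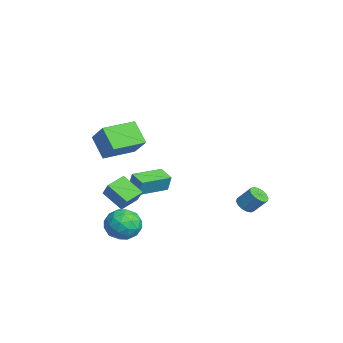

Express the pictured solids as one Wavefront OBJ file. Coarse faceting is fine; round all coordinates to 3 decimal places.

v 0.226 -5.069 3.1
v 1.435 -4.635 4.302
v -0.522 -3.129 3.151
v 0.688 -2.694 4.354
v 1.292 -4.626 1.866
v 2.502 -4.191 3.069
v 0.545 -2.685 1.918
v 1.754 -2.251 3.12
v 2.703 3.249 -1.887
v 3.062 2.739 -1.673
v 3.477 3.441 -0.698
v 3.117 3.951 -0.913
v 3.269 2.91 -1.884
v 3.684 3.612 -0.91
v 3.324 3.172 -2.096
v 3.739 3.874 -1.122
v 3.212 3.455 -2.252
v 3.627 4.156 -1.278
v 2.964 3.682 -2.311
v 3.379 4.384 -1.337
v 2.646 3.794 -2.255
v 3.061 4.496 -1.281
v 2.343 3.759 -2.102
v 2.758 4.461 -1.127
v 2.136 3.588 -1.89
v 2.551 4.29 -0.916
v 2.081 3.326 -1.678
v 2.496 4.028 -0.704
v 2.193 3.044 -1.522
v 2.608 3.745 -0.548
v 2.441 2.816 -1.463
v 2.856 3.518 -0.489
v 2.759 2.704 -1.519
v 3.174 3.406 -0.545
v 0.664 -3.5 -2.596
v -0.275 -4.434 -1.647
v 0.021 -2.48 -2.23
v -0.919 -3.415 -1.281
v 1.519 -3.325 -1.579
v 0.579 -4.26 -0.63
v 0.875 -2.306 -1.213
v -0.064 -3.24 -0.264
v -2.751 -2.524 -2.405
v -2.499 -2.351 -1.306
v -3.569 -0.626 -2.516
v -3.317 -0.452 -1.418
v -1.743 -2.108 -2.702
v -1.491 -1.934 -1.604
v -2.561 -0.209 -2.814
v -2.309 -0.036 -1.715
v 2.658 -3.001 -2.172
v 3.712 -2.846 -2.621
v 2.868 -4.854 -2.319
v 3.922 -4.699 -2.768
v 3.725 -4.449 -1.656
v 3.595 -3.303 -1.566
v 2.985 -4.397 -3.374
v 2.855 -3.251 -3.284
v 3.914 -3.709 -3.364
v 4.372 -3.741 -2.303
v 2.208 -3.959 -2.637
v 2.666 -3.991 -1.576
v 3.166 -2.76 -2.384
v 3.414 -4.94 -2.556
v 3.298 -4.792 -1.903
v 3.917 -4.701 -2.167
v 3.098 -3.029 -1.763
v 3.717 -2.938 -2.027
v 3.725 -3.88 -1.46
v 2.863 -4.762 -2.913
v 3.482 -4.671 -3.177
v 2.663 -2.999 -2.773
v 3.282 -2.908 -3.037
v 2.855 -3.82 -3.48
v 3.905 -3.176 -3.085
v 4.029 -4.266 -3.171
v 3.478 -4.088 -3.527
v 3.401 -3.415 -3.474
v 4.174 -3.195 -2.461
v 4.297 -4.285 -2.547
v 4.181 -4.138 -1.893
v 4.105 -3.464 -1.84
v 4.293 -3.703 -2.897
v 2.283 -3.415 -2.393
v 2.406 -4.505 -2.479
v 2.475 -4.236 -3.1
v 2.399 -3.562 -3.047
v 2.551 -3.434 -1.769
v 2.675 -4.524 -1.855
v 3.179 -4.285 -1.466
v 3.102 -3.612 -1.413
v 2.287 -3.997 -2.043
f 2 4 1
f 5 2 1
f 1 4 3
f 3 5 1
f 2 8 4
f 6 2 5
f 6 8 2
f 4 8 3
f 7 5 3
f 3 8 7
f 7 6 5
f 8 6 7
f 10 9 13
f 10 13 11
f 11 13 14
f 11 14 12
f 13 9 15
f 13 15 14
f 14 15 16
f 14 16 12
f 15 9 17
f 15 17 16
f 16 17 18
f 16 18 12
f 17 9 19
f 17 19 18
f 18 19 20
f 18 20 12
f 19 9 21
f 19 21 20
f 20 21 22
f 20 22 12
f 21 9 23
f 21 23 22
f 22 23 24
f 22 24 12
f 23 9 25
f 23 25 24
f 24 25 26
f 24 26 12
f 25 9 27
f 25 27 26
f 26 27 28
f 26 28 12
f 27 9 29
f 27 29 28
f 28 29 30
f 28 30 12
f 29 9 31
f 29 31 30
f 30 31 32
f 30 32 12
f 31 9 33
f 31 33 32
f 32 33 34
f 32 34 12
f 33 9 10
f 33 10 34
f 34 10 11
f 34 11 12
f 36 38 35
f 39 36 35
f 35 38 37
f 37 39 35
f 36 42 38
f 40 36 39
f 40 42 36
f 38 42 37
f 41 39 37
f 37 42 41
f 41 40 39
f 42 40 41
f 44 46 43
f 47 44 43
f 43 46 45
f 45 47 43
f 44 50 46
f 48 44 47
f 48 50 44
f 46 50 45
f 49 47 45
f 45 50 49
f 49 48 47
f 50 48 49
f 51 88 67
f 88 62 91
f 67 91 56
f 88 91 67
f 51 67 63
f 67 56 68
f 63 68 52
f 67 68 63
f 51 63 72
f 63 52 73
f 72 73 58
f 63 73 72
f 51 72 84
f 72 58 87
f 84 87 61
f 72 87 84
f 51 84 88
f 84 61 92
f 88 92 62
f 84 92 88
f 52 68 79
f 68 56 82
f 79 82 60
f 68 82 79
f 56 91 69
f 91 62 90
f 69 90 55
f 91 90 69
f 62 92 89
f 92 61 85
f 89 85 53
f 92 85 89
f 61 87 86
f 87 58 74
f 86 74 57
f 87 74 86
f 58 73 78
f 73 52 75
f 78 75 59
f 73 75 78
f 54 80 66
f 80 60 81
f 66 81 55
f 80 81 66
f 54 66 64
f 66 55 65
f 64 65 53
f 66 65 64
f 54 64 71
f 64 53 70
f 71 70 57
f 64 70 71
f 54 71 76
f 71 57 77
f 76 77 59
f 71 77 76
f 54 76 80
f 76 59 83
f 80 83 60
f 76 83 80
f 55 81 69
f 81 60 82
f 69 82 56
f 81 82 69
f 53 65 89
f 65 55 90
f 89 90 62
f 65 90 89
f 57 70 86
f 70 53 85
f 86 85 61
f 70 85 86
f 59 77 78
f 77 57 74
f 78 74 58
f 77 74 78
f 60 83 79
f 83 59 75
f 79 75 52
f 83 75 79

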